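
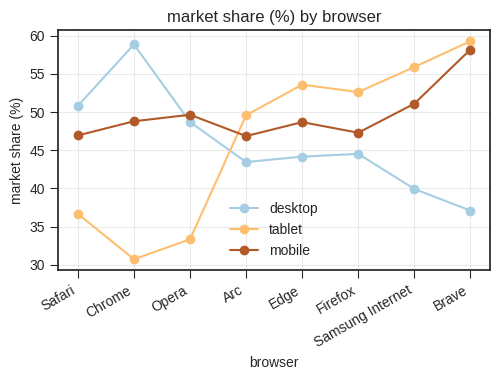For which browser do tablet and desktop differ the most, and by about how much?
Chrome: tablet ≈ 30, desktop ≈ 60 → gap ≈ 30. Next-largest (Brave) is only ≈ 25.

Chrome, ≈ 30 %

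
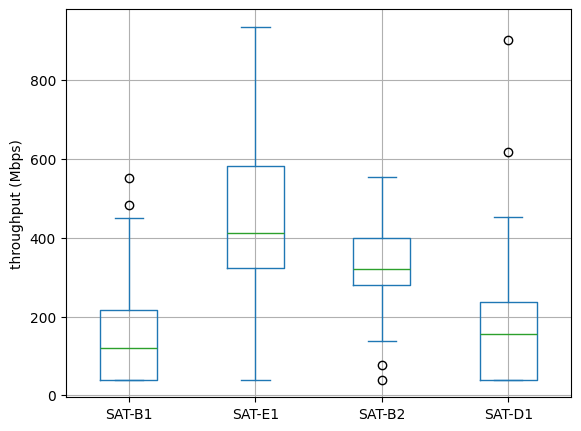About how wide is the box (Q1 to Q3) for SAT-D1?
Q3 ≈ 250, Q1 ≈ 50; IQR ≈ 200.

≈ 200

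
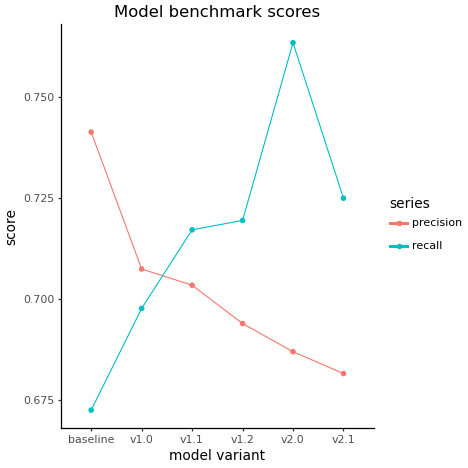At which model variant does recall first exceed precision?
v1.1

v1.0: recall ≈ 0.70 vs precision ≈ 0.71 (not yet); v1.1: recall ≈ 0.72 vs precision ≈ 0.70 (first crossover).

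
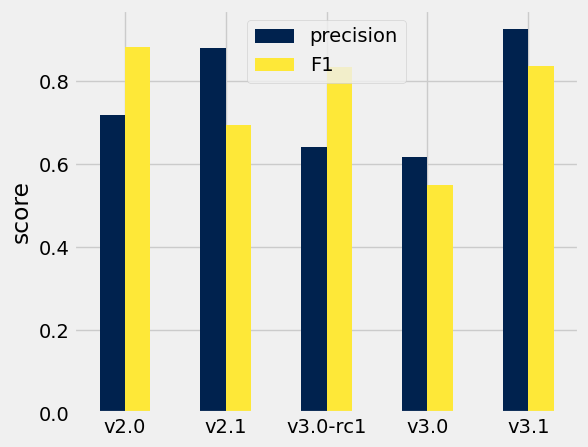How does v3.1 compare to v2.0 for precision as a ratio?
≈ 1.29×

v3.1 ≈ 0.9, v2.0 ≈ 0.7; 0.9/0.7 ≈ 1.29.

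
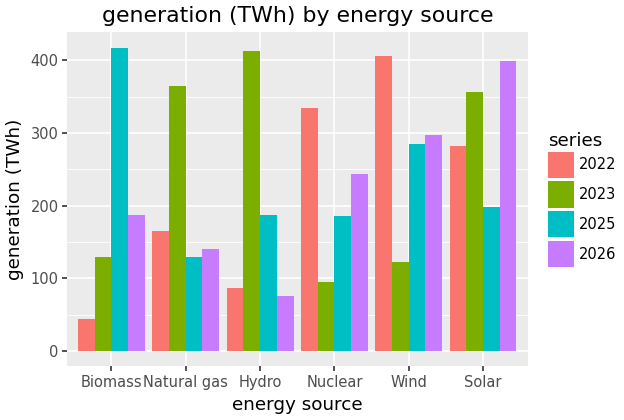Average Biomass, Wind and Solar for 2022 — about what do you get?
(50 + 400 + 300) / 3 ≈ 250.

≈ 250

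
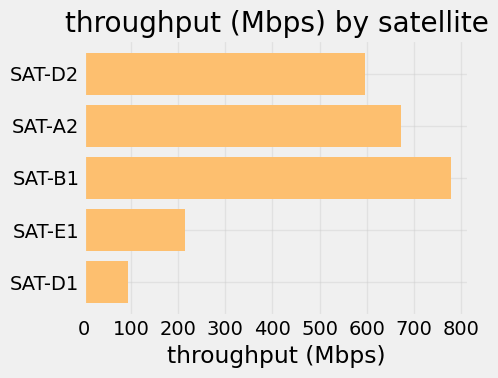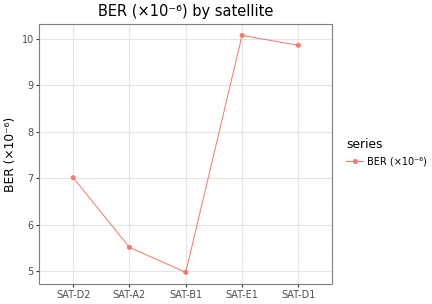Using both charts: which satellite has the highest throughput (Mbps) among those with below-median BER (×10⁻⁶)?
Chart 2 median BER (×10⁻⁶) ≈ 7; below-median satellites: SAT-A2, SAT-B1. Among those, SAT-B1 has the highest throughput (Mbps) (≈ 800).

SAT-B1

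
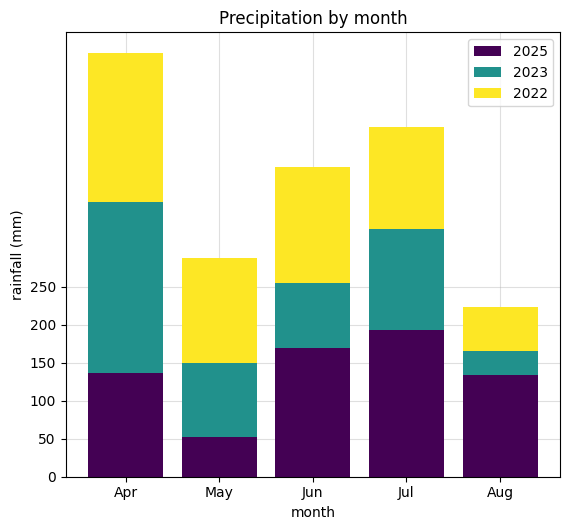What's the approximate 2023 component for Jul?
≈ 150

2023 top ≈ 350, bottom ≈ 200; segment ≈ 150.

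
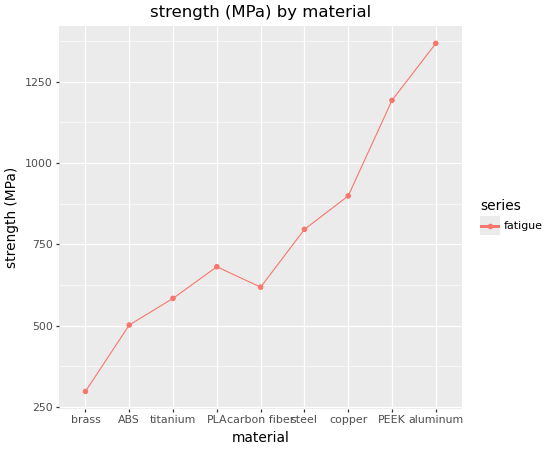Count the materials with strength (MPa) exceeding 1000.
2

Above 1000: PEEK, aluminum.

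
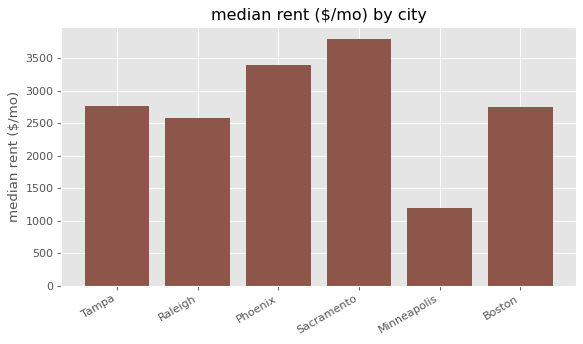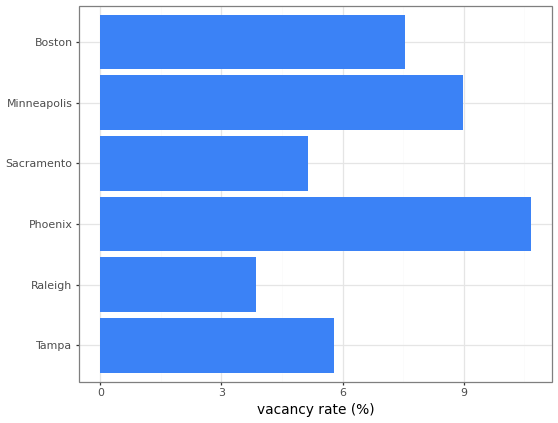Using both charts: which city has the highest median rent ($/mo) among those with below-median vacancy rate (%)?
Chart 2 median vacancy rate (%) ≈ 7; below-median cities: Tampa, Raleigh, Sacramento. Among those, Sacramento has the highest median rent ($/mo) (≈ 4000).

Sacramento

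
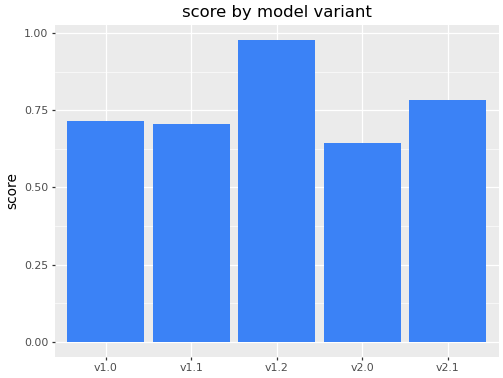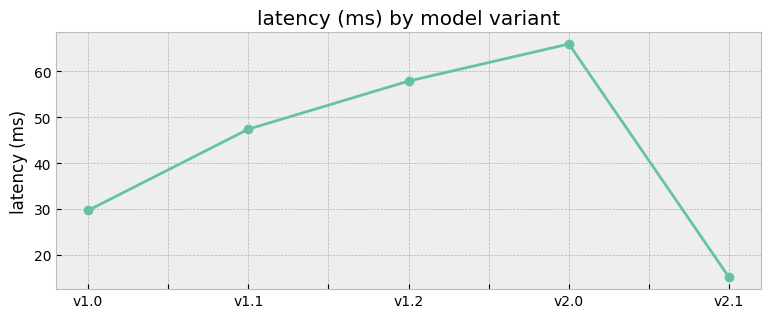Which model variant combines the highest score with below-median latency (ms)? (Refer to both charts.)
v2.1

Chart 2 median latency (ms) ≈ 50; below-median model variants: v1.0, v2.1. Among those, v2.1 has the highest score (≈ 0.8).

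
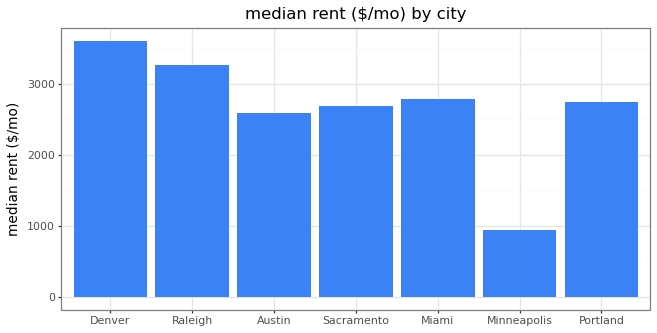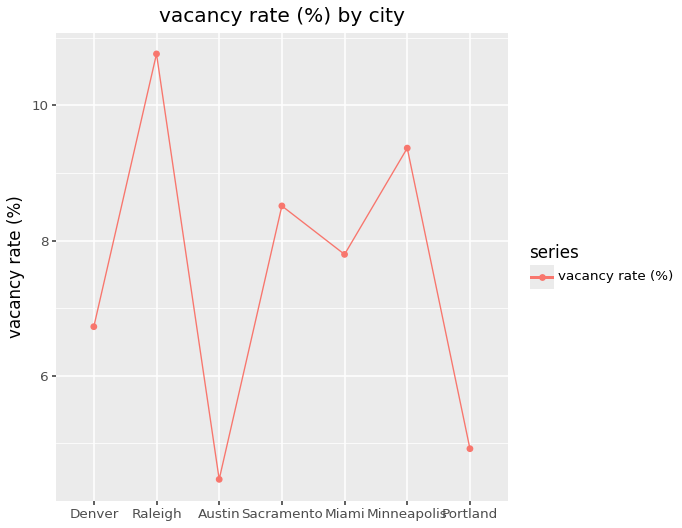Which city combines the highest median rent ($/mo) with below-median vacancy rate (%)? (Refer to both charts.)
Chart 2 median vacancy rate (%) ≈ 8; below-median cities: Denver, Austin, Portland. Among those, Denver has the highest median rent ($/mo) (≈ 3500).

Denver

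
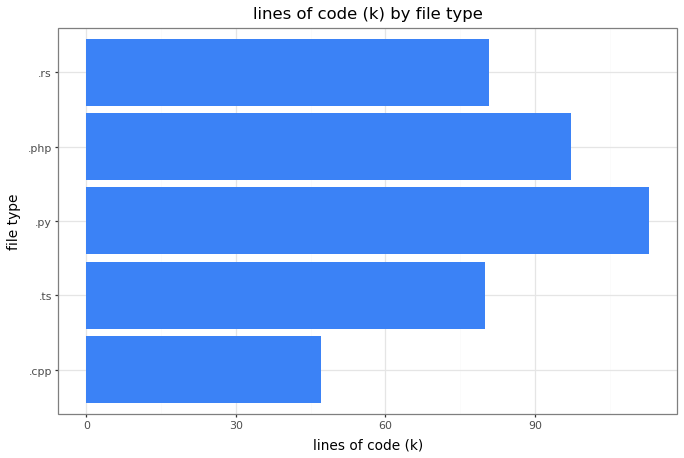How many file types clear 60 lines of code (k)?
Above 60: .ts, .py, .php, .rs.

4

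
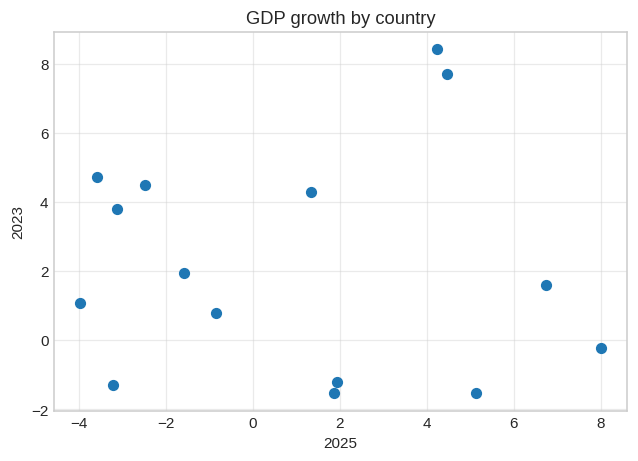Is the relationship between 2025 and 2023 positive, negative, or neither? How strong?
no clear correlation

Points are roughly uncorrelated; weak (|r| ≈ 0.0).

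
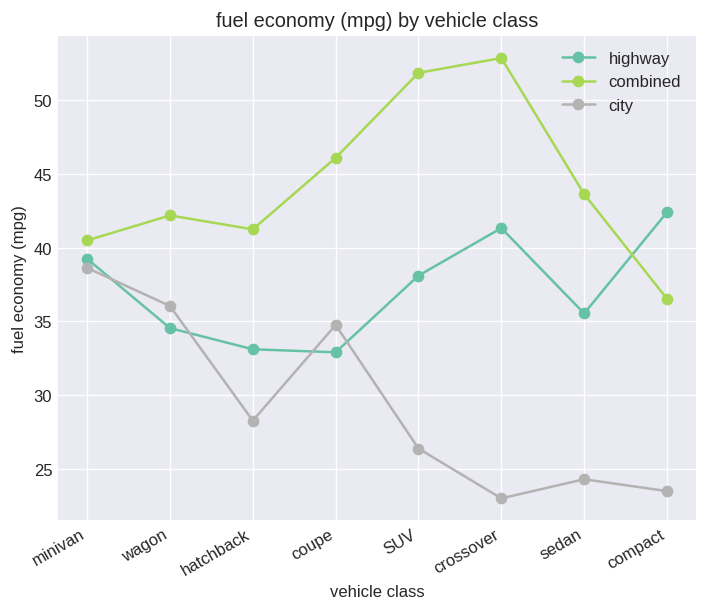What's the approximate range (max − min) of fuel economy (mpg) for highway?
≈ 5

Max compact ≈ 40, min coupe ≈ 35; range ≈ 5.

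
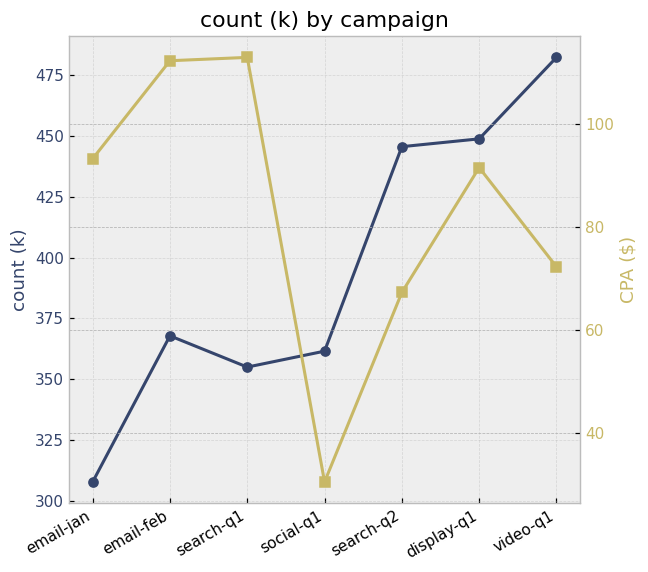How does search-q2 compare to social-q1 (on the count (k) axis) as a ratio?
search-q2 ≈ 440, social-q1 ≈ 360; 440/360 ≈ 1.22.

≈ 1.22×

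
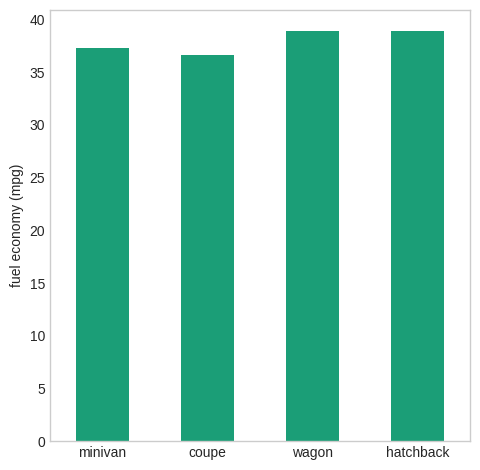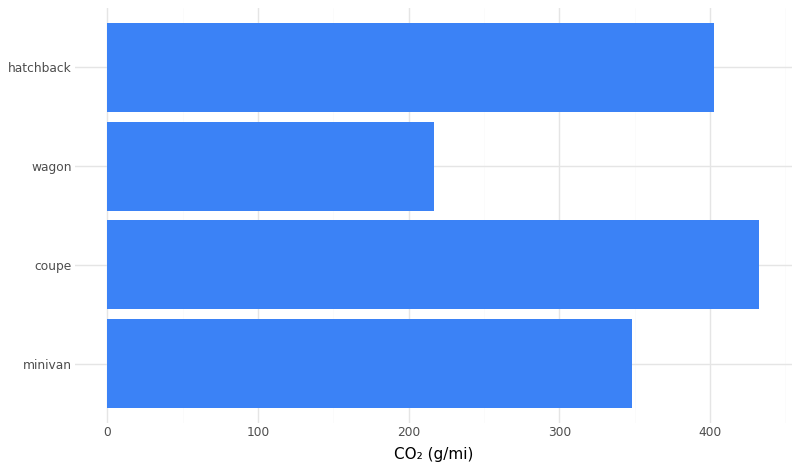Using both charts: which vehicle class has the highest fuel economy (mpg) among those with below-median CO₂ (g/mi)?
Chart 2 median CO₂ (g/mi) ≈ 400; below-median vehicle classes: minivan, wagon. Among those, wagon has the highest fuel economy (mpg) (≈ 40).

wagon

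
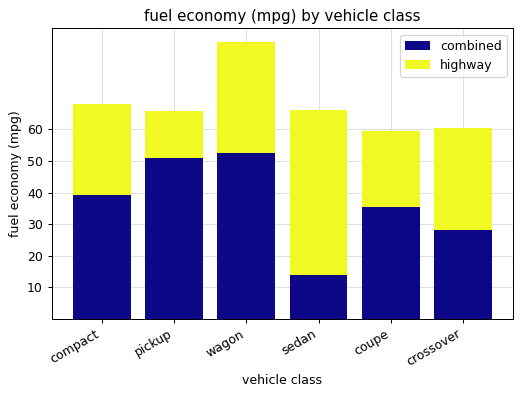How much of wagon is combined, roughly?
combined top ≈ 50, bottom ≈ 0; segment ≈ 50.

≈ 50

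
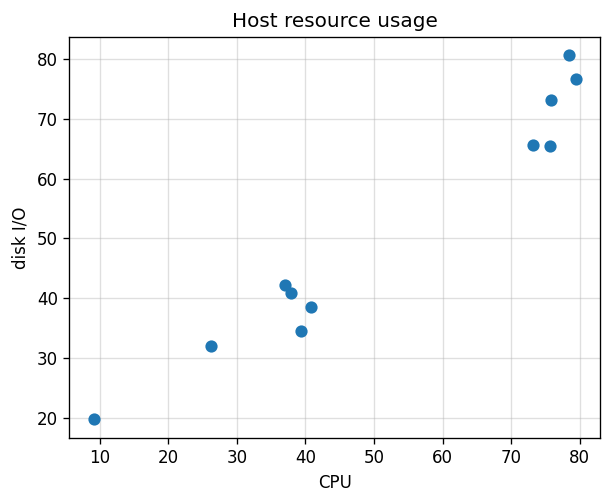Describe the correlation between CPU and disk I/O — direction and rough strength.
positive, strong

Points are positively correlated; strong (|r| ≈ 1.0).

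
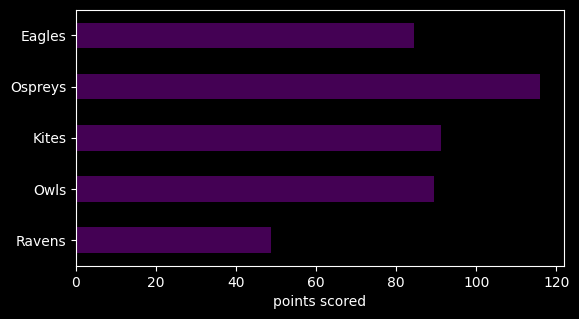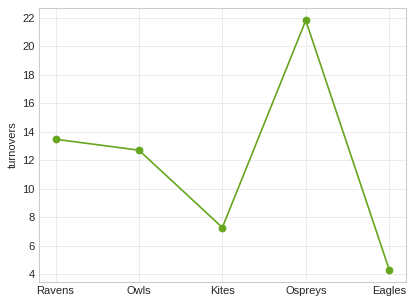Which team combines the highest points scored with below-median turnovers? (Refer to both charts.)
Kites

Chart 2 median turnovers ≈ 12; below-median teams: Kites, Eagles. Among those, Kites has the highest points scored (≈ 100).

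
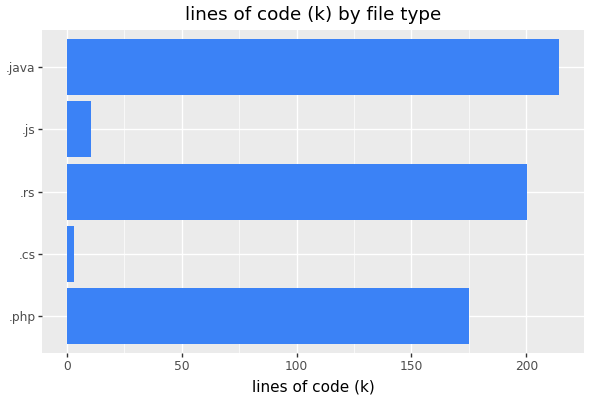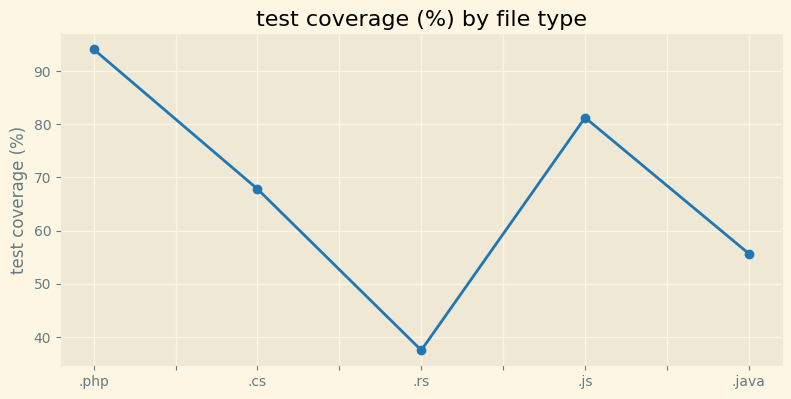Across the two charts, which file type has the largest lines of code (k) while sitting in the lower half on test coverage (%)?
.java

Chart 2 median test coverage (%) ≈ 70; below-median file types: .rs, .java. Among those, .java has the highest lines of code (k) (≈ 220).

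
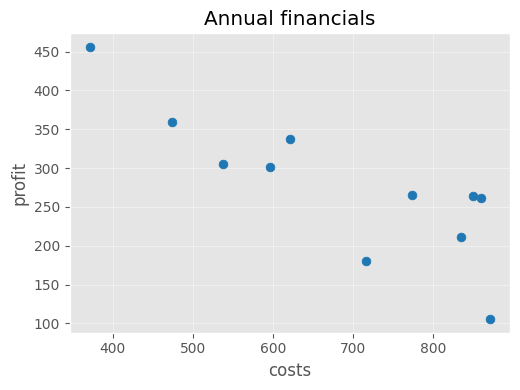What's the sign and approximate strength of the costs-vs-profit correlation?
Points are negatively correlated; strong (|r| ≈ 0.8).

negative, strong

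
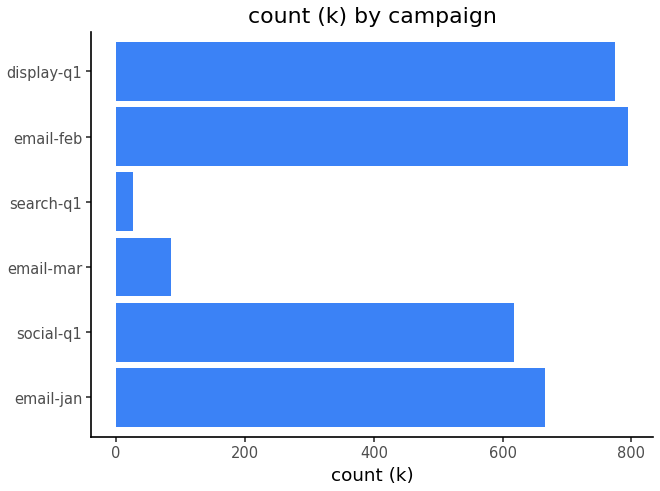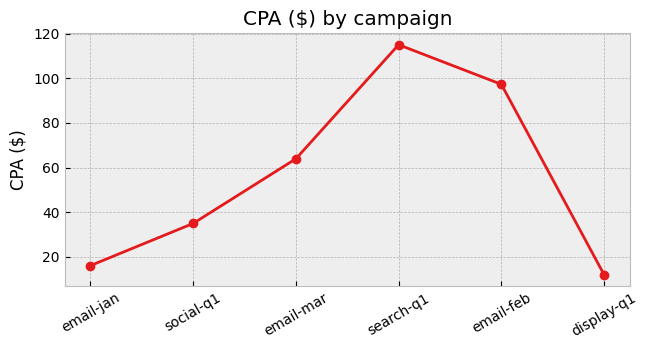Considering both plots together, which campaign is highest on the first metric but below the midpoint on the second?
display-q1

Chart 2 median CPA ($) ≈ 40; below-median campaigns: email-jan, social-q1, display-q1. Among those, display-q1 has the highest count (k) (≈ 800).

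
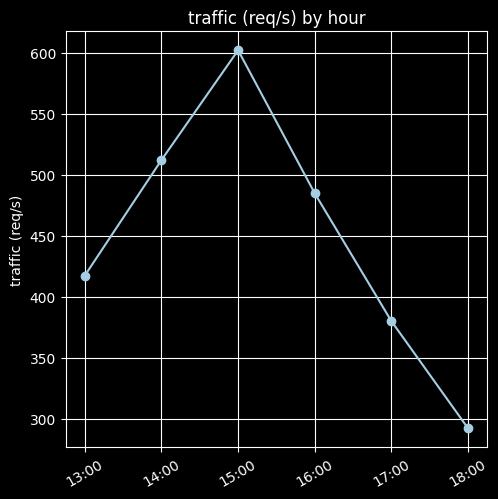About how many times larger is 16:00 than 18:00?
≈ 1.67×

16:00 ≈ 500, 18:00 ≈ 300; 500/300 ≈ 1.67.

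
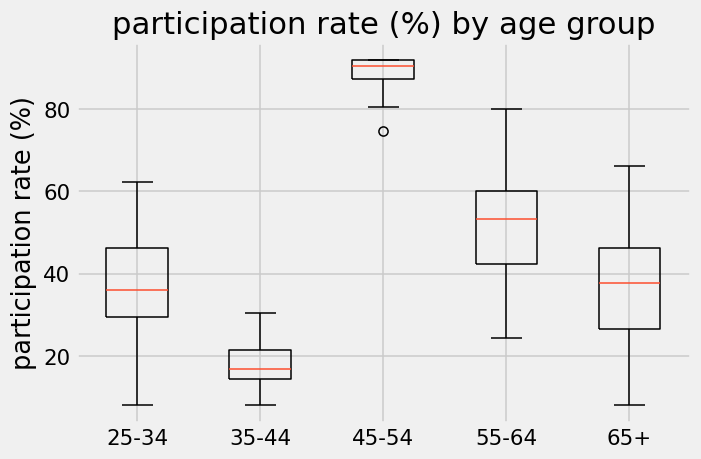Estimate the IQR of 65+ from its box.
≈ 20

Q3 ≈ 50, Q1 ≈ 30; IQR ≈ 20.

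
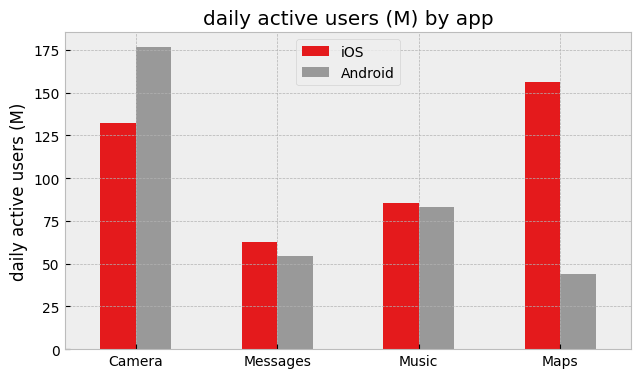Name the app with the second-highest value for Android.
Top 3 for Android: Camera ≈ 180, Music ≈ 80, Messages ≈ 60.

Music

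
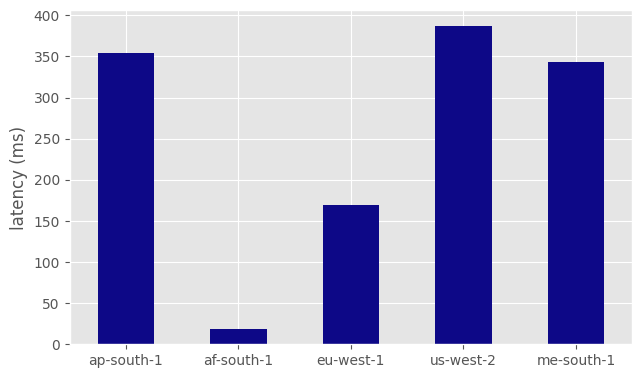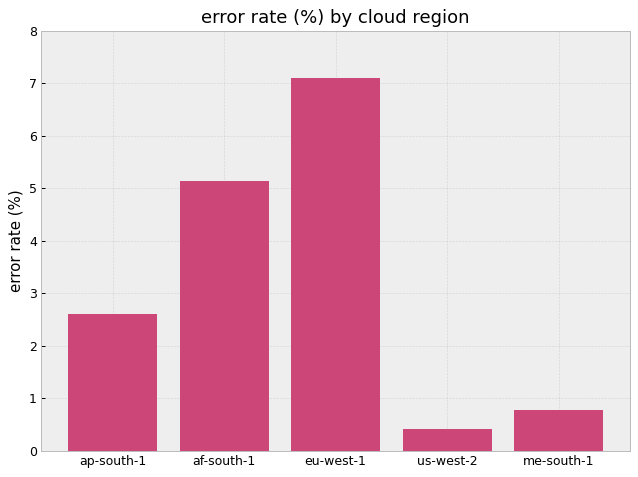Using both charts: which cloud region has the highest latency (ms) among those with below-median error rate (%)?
us-west-2

Chart 2 median error rate (%) ≈ 3; below-median cloud regions: us-west-2, me-south-1. Among those, us-west-2 has the highest latency (ms) (≈ 400).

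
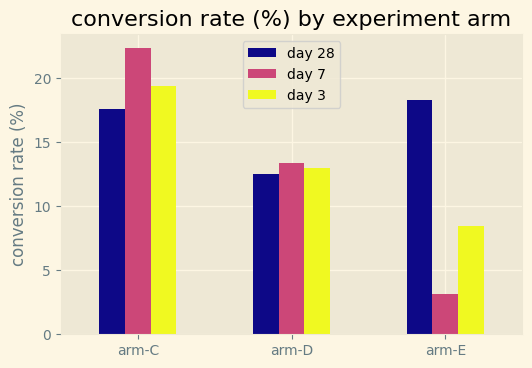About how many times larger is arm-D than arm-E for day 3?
arm-D ≈ 12, arm-E ≈ 8; 12/8 ≈ 1.5.

≈ 1.5×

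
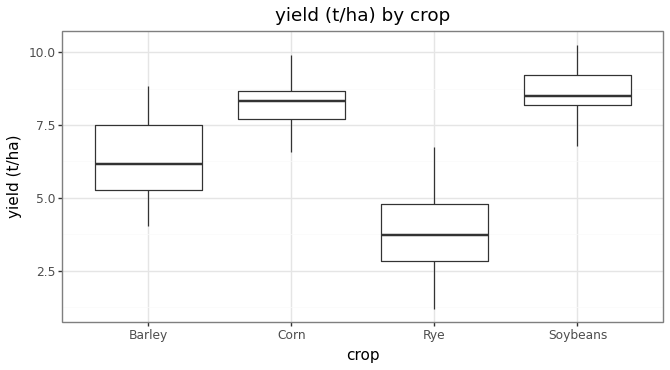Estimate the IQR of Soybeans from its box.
≈ 1.0

Q3 ≈ 9.0, Q1 ≈ 8.0; IQR ≈ 1.0.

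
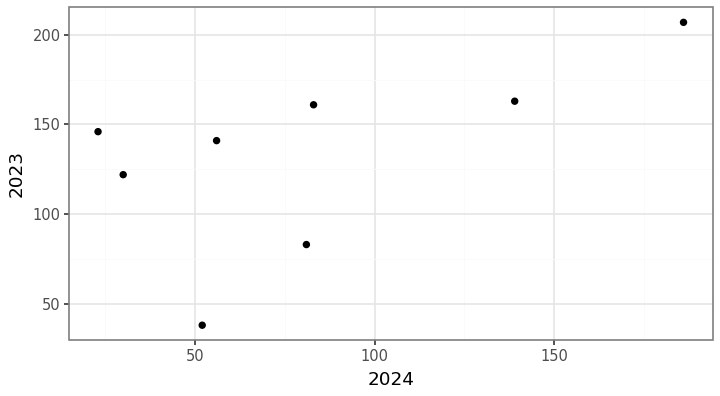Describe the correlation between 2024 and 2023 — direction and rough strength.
positive, moderate

Points are positively correlated; moderate (|r| ≈ 0.6).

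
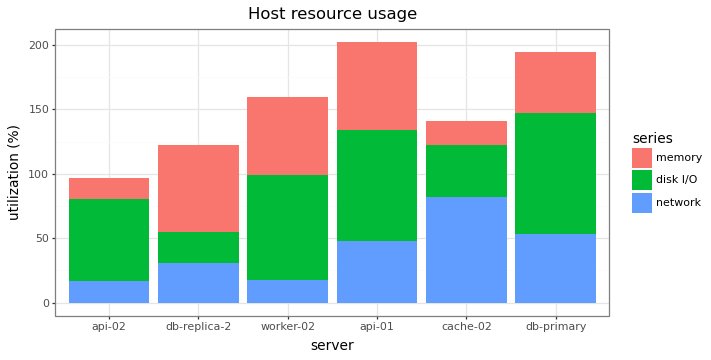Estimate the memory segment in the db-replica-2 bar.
≈ 60

memory top ≈ 120, bottom ≈ 60; segment ≈ 60.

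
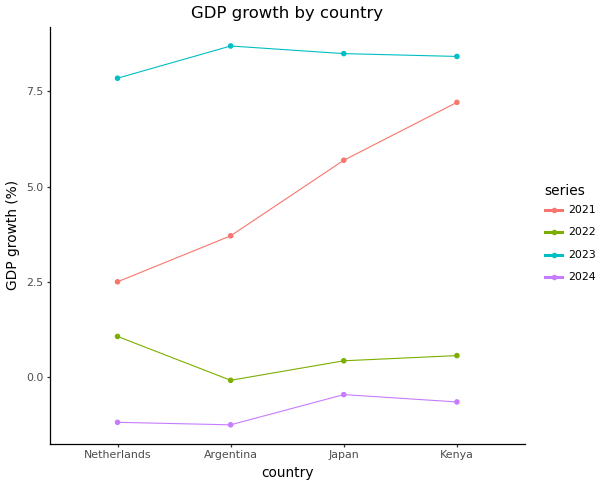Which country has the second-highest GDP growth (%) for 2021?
Top 3 for 2021: Kenya ≈ 7, Japan ≈ 6, Argentina ≈ 4.

Japan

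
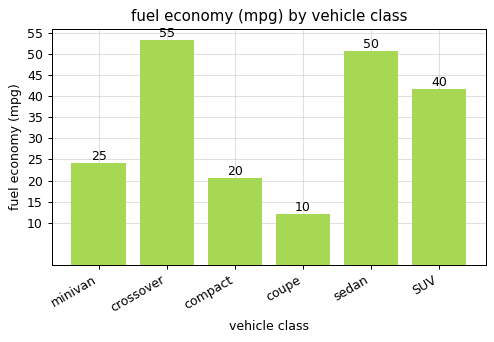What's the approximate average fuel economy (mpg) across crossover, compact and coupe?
≈ 28

(55 + 20 + 10) / 3 ≈ 28.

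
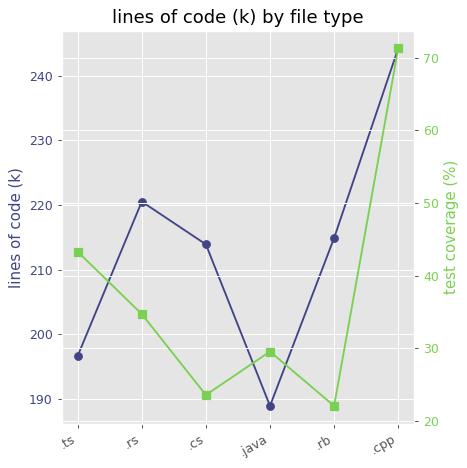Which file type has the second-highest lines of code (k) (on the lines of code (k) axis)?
Top 3 (on the lines of code (k) axis): .cpp ≈ 245, .rs ≈ 220, .rb ≈ 215.

.rs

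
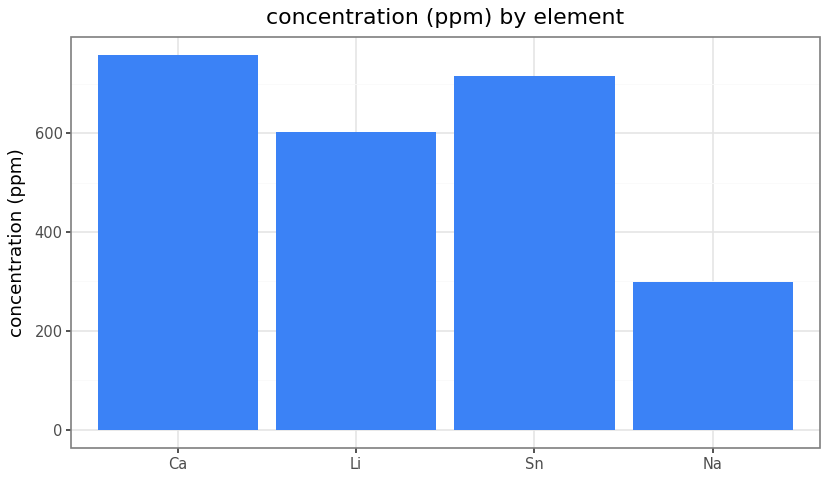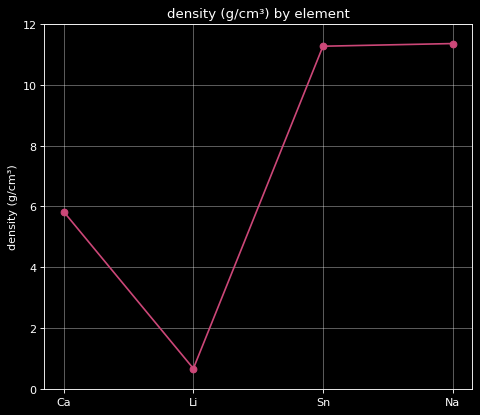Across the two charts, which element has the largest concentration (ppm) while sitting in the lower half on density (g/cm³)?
Ca

Chart 2 median density (g/cm³) ≈ 8; below-median elements: Ca, Li. Among those, Ca has the highest concentration (ppm) (≈ 800).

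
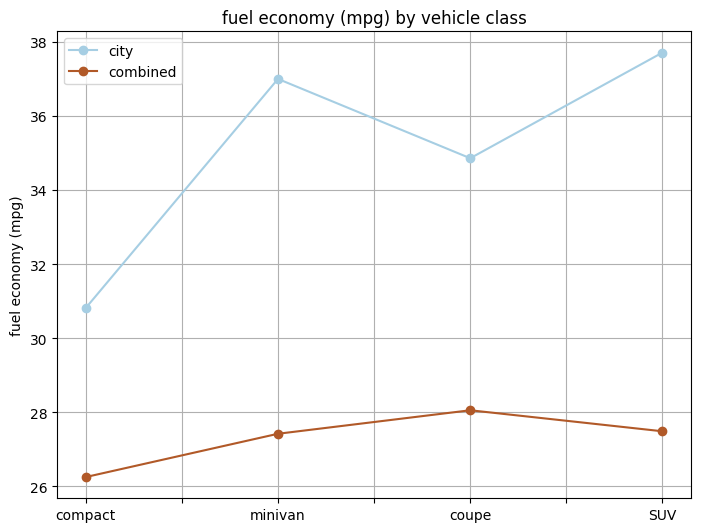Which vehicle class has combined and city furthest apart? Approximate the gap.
SUV: combined ≈ 27, city ≈ 38 → gap ≈ 11. Next-largest (minivan) is only ≈ 10.

SUV, ≈ 11 mpg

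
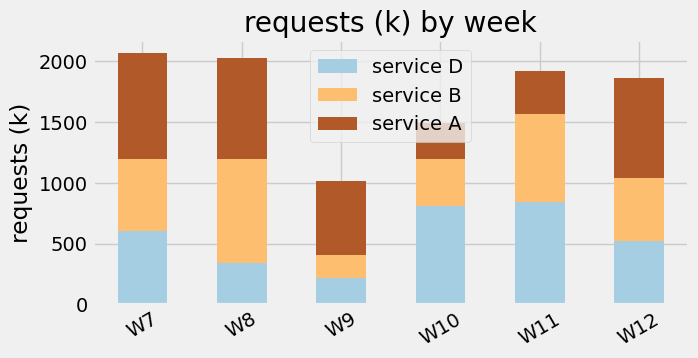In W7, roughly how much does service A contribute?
service A top ≈ 2000, bottom ≈ 1200; segment ≈ 800.

≈ 800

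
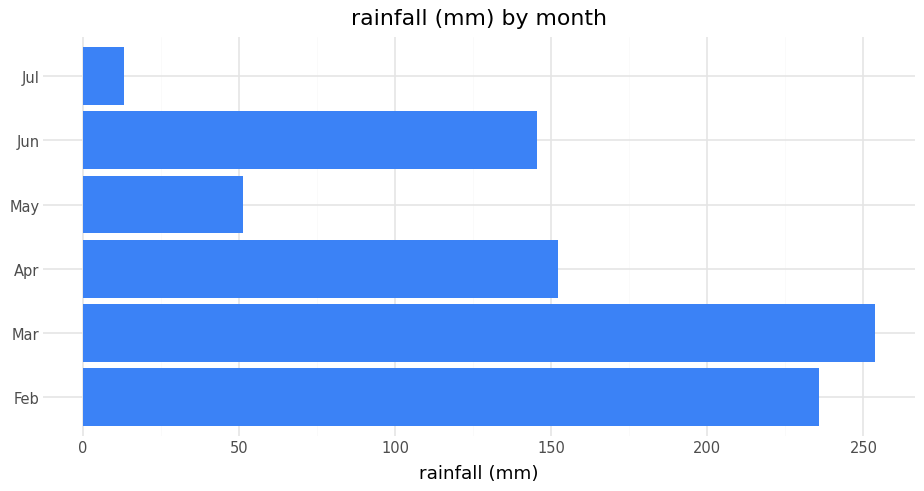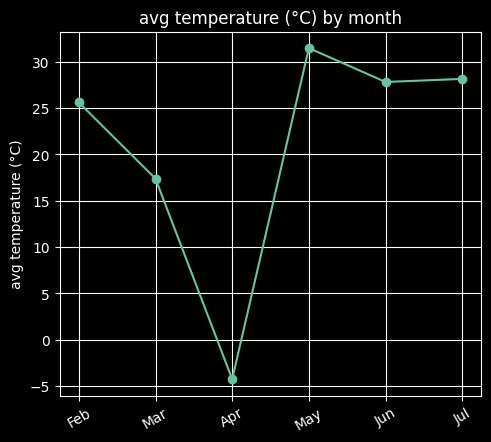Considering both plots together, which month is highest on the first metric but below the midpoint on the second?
Mar

Chart 2 median avg temperature (°C) ≈ 25; below-median months: Feb, Mar, Apr. Among those, Mar has the highest rainfall (mm) (≈ 250).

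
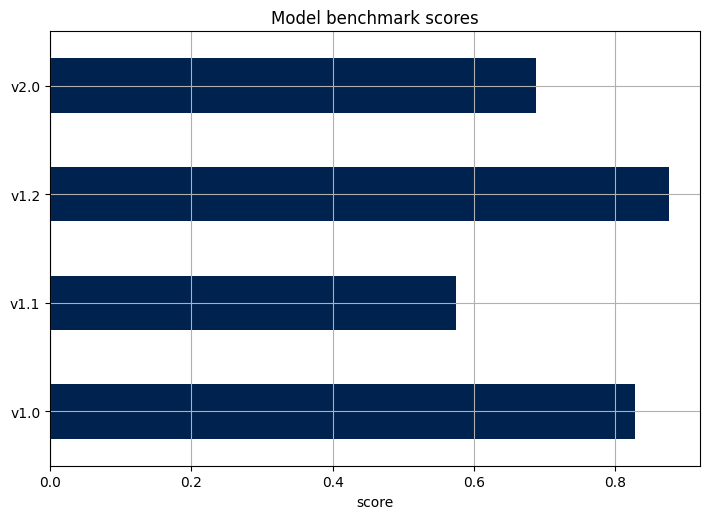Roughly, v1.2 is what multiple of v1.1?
v1.2 ≈ 0.9, v1.1 ≈ 0.6; 0.9/0.6 ≈ 1.5.

≈ 1.5×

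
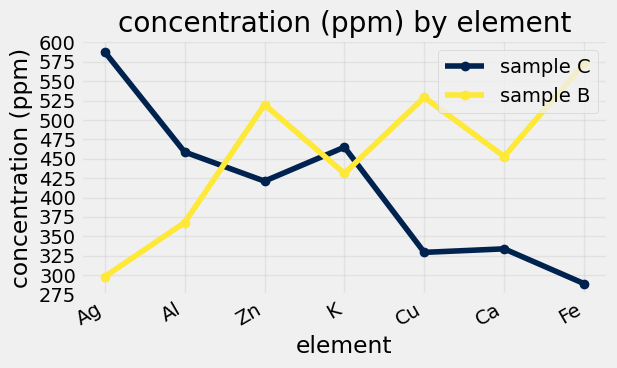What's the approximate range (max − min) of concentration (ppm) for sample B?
Max Fe ≈ 575, min Ag ≈ 300; range ≈ 275.

≈ 275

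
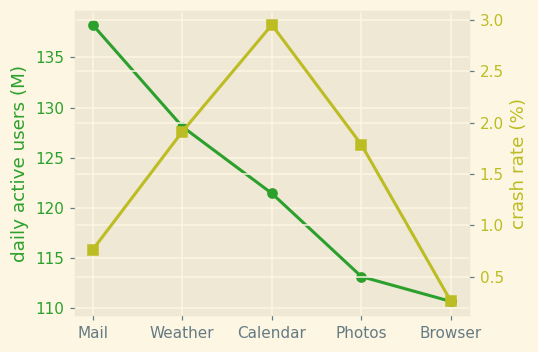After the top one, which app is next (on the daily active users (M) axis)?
Top 3 (on the daily active users (M) axis): Mail ≈ 140, Weather ≈ 130, Calendar ≈ 120.

Weather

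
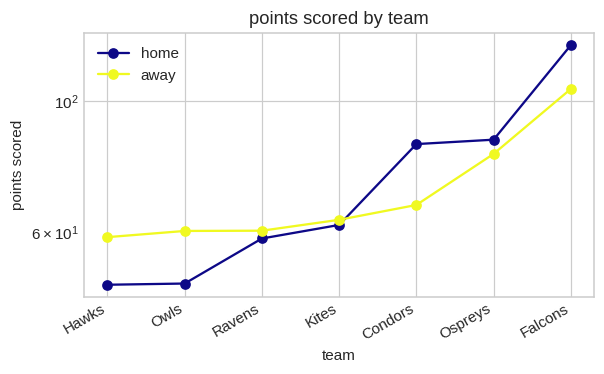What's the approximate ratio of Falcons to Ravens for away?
Falcons ≈ 100, Ravens ≈ 60; 100/60 ≈ 1.67.

≈ 1.67×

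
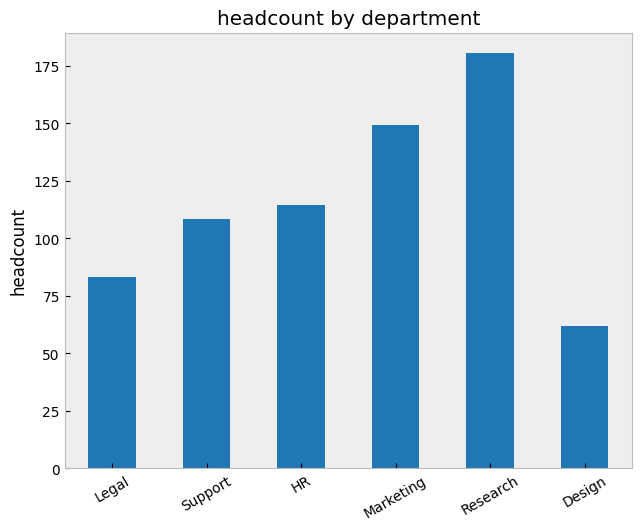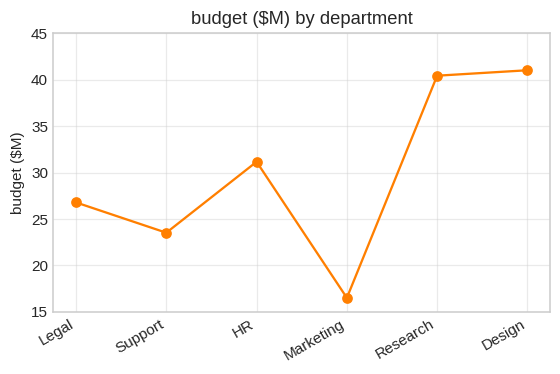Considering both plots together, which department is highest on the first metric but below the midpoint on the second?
Marketing

Chart 2 median budget ($M) ≈ 30; below-median departments: Legal, Support, Marketing. Among those, Marketing has the highest headcount (≈ 140).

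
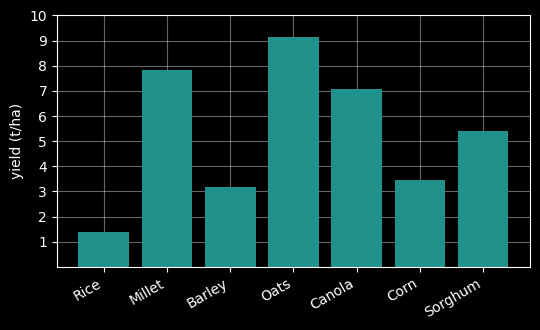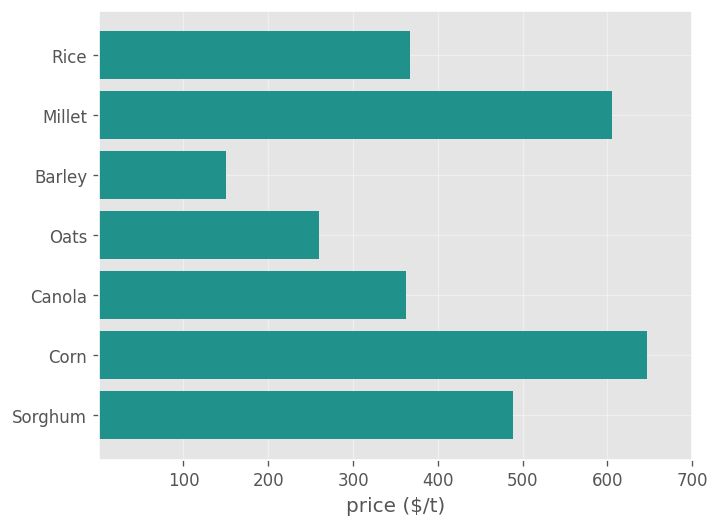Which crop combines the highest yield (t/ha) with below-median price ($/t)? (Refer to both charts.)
Oats

Chart 2 median price ($/t) ≈ 400; below-median crops: Barley, Oats, Canola. Among those, Oats has the highest yield (t/ha) (≈ 9).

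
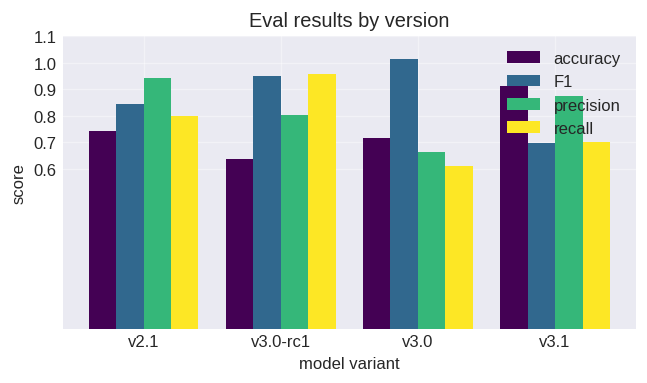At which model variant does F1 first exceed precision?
v3.0-rc1

v2.1: F1 ≈ 0.8 vs precision ≈ 0.9 (not yet); v3.0-rc1: F1 ≈ 1.0 vs precision ≈ 0.8 (first crossover).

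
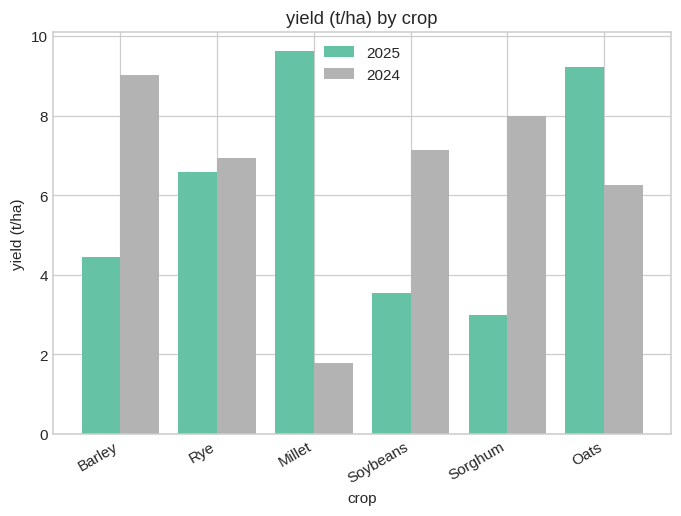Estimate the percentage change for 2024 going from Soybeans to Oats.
Soybeans ≈ 7, Oats ≈ 6; (6 − 7) / 7 ≈ -14.3%.

≈ -14.3%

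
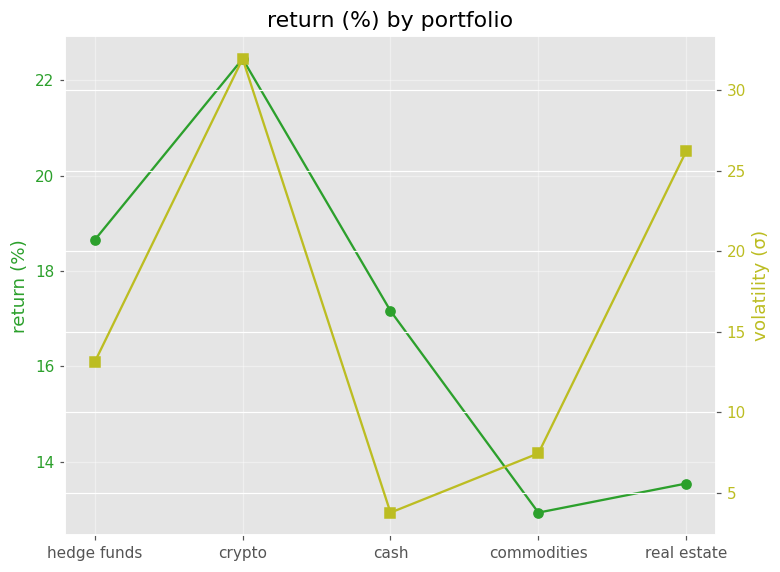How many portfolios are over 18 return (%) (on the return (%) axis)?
Above 18: hedge funds, crypto.

2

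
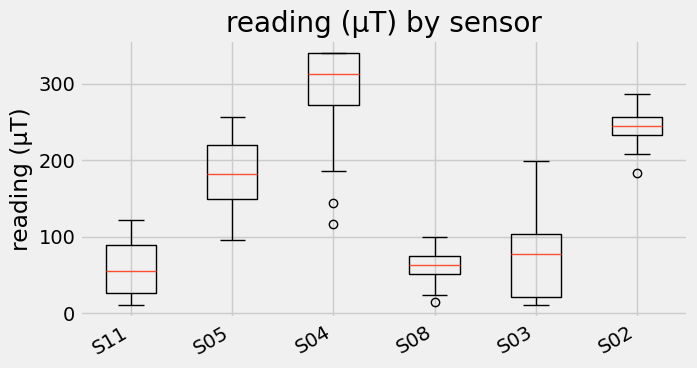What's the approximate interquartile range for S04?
≈ 75

Q3 ≈ 350, Q1 ≈ 275; IQR ≈ 75.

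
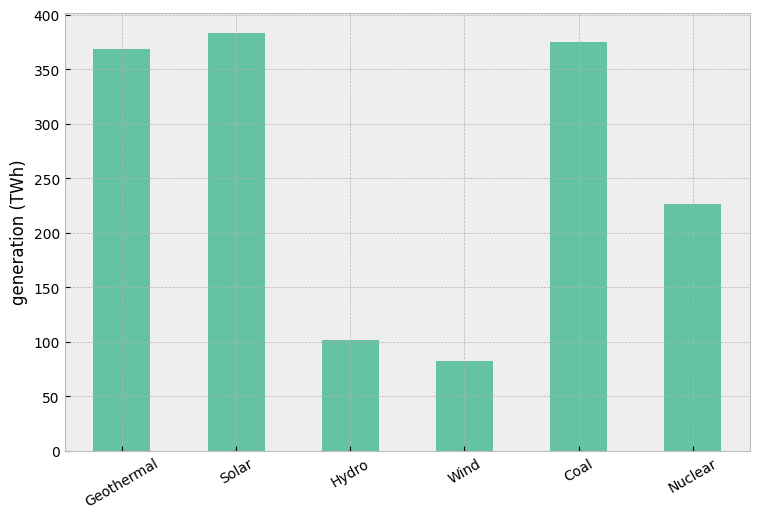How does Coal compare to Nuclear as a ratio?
≈ 1.6×

Coal ≈ 400, Nuclear ≈ 250; 400/250 ≈ 1.6.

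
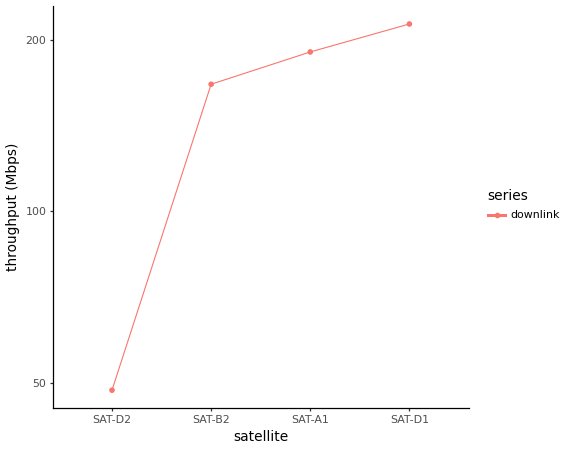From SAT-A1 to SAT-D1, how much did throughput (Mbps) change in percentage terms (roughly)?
≈ +10%

SAT-A1 ≈ 200, SAT-D1 ≈ 220; (220 − 200) / 200 ≈ +10%.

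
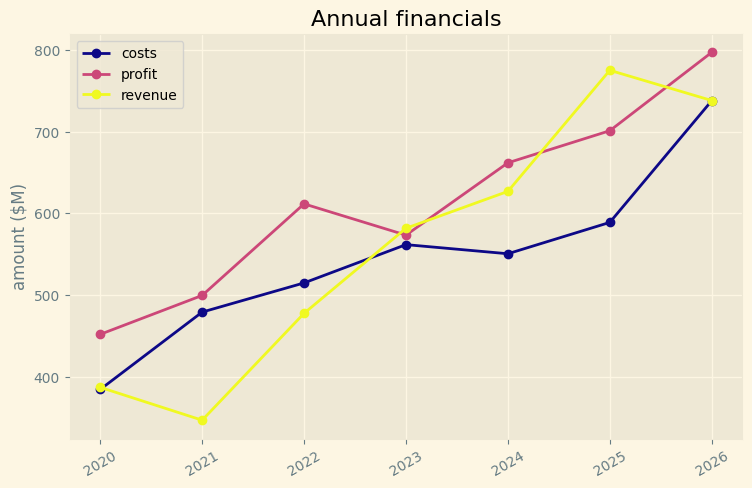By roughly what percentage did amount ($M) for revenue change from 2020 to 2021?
2020 ≈ 400, 2021 ≈ 350; (350 − 400) / 400 ≈ -12.5%.

≈ -12.5%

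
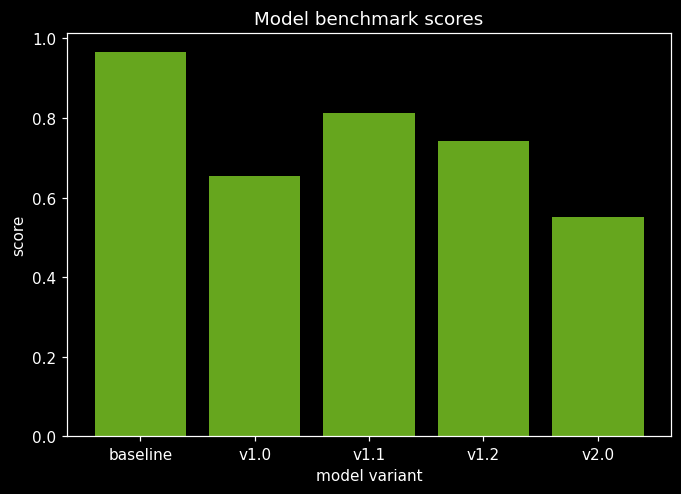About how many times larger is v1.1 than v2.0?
≈ 1.33×

v1.1 ≈ 0.8, v2.0 ≈ 0.6; 0.8/0.6 ≈ 1.33.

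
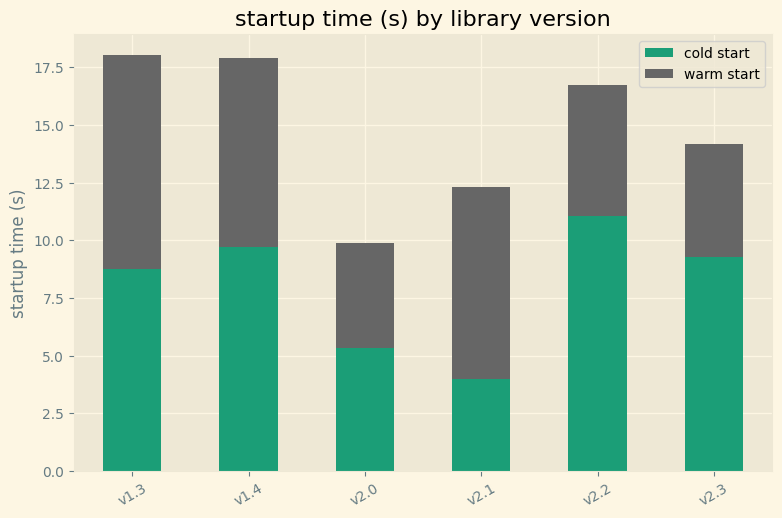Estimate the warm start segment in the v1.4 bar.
warm start top ≈ 18, bottom ≈ 10; segment ≈ 8.

≈ 8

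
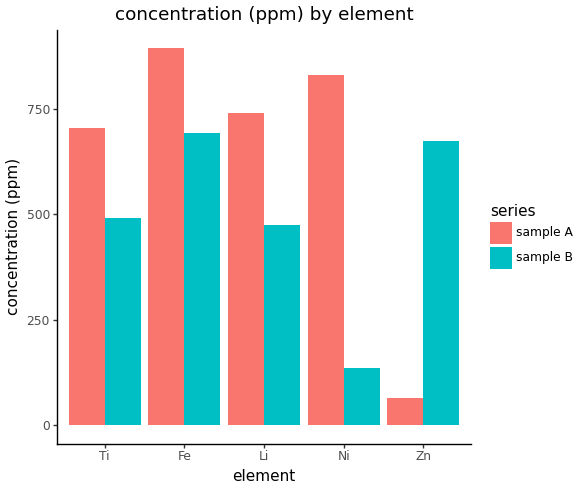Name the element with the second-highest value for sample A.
Top 3 for sample A: Fe ≈ 900, Ni ≈ 800, Li ≈ 700.

Ni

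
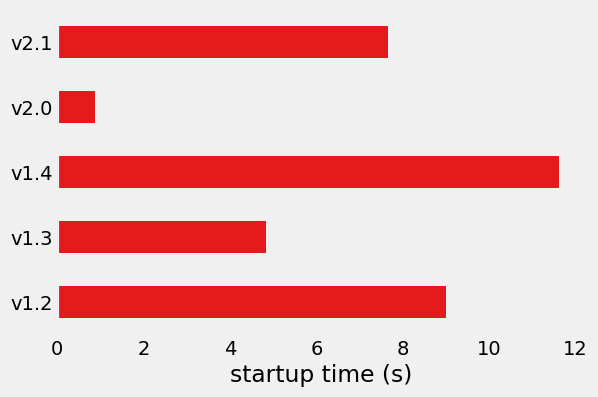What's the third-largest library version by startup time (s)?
Top 4: v1.4 ≈ 12, v1.2 ≈ 9, v2.1 ≈ 8, v1.3 ≈ 5.

v2.1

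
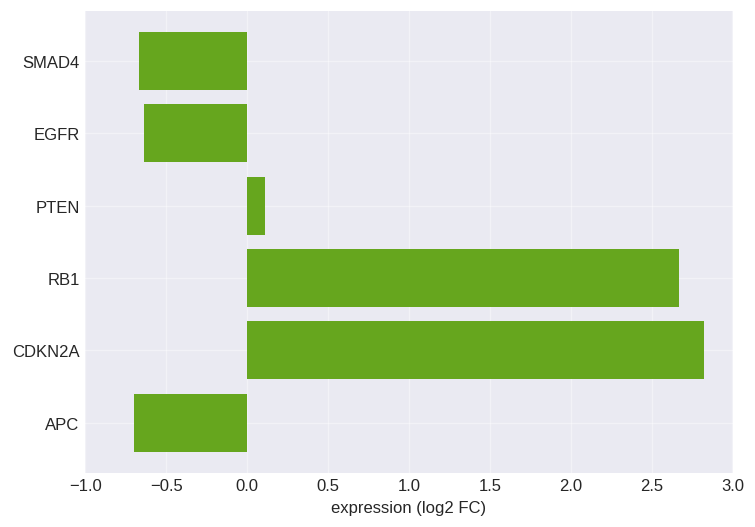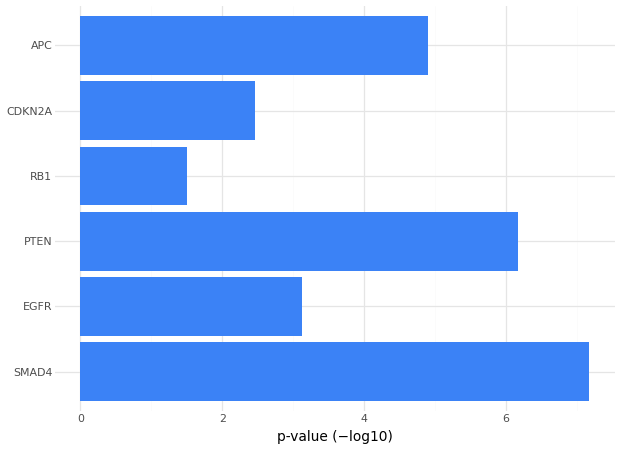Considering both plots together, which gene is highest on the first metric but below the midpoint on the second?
Chart 2 median p-value (−log10) ≈ 4; below-median genes: EGFR, RB1, CDKN2A. Among those, CDKN2A has the highest expression (log2 FC) (≈ 3).

CDKN2A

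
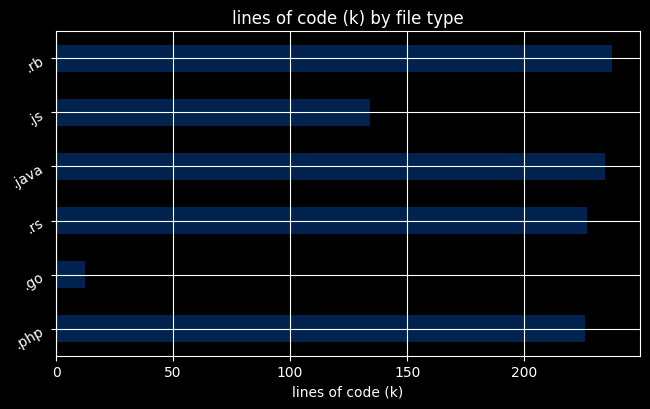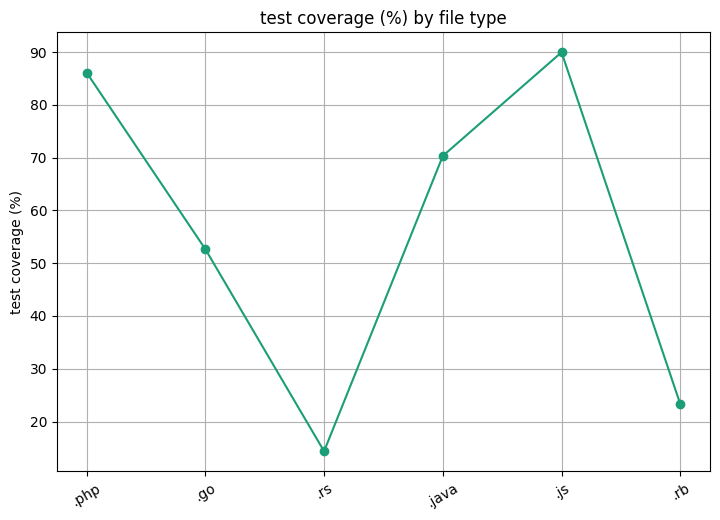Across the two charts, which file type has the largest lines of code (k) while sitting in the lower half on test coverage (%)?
.rb

Chart 2 median test coverage (%) ≈ 60; below-median file types: .go, .rs, .rb. Among those, .rb has the highest lines of code (k) (≈ 250).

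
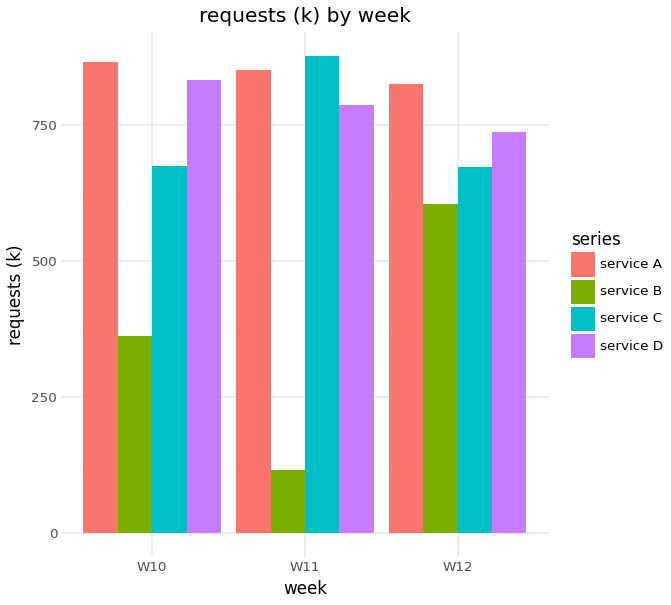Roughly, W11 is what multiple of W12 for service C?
≈ 1.29×

W11 ≈ 900, W12 ≈ 700; 900/700 ≈ 1.29.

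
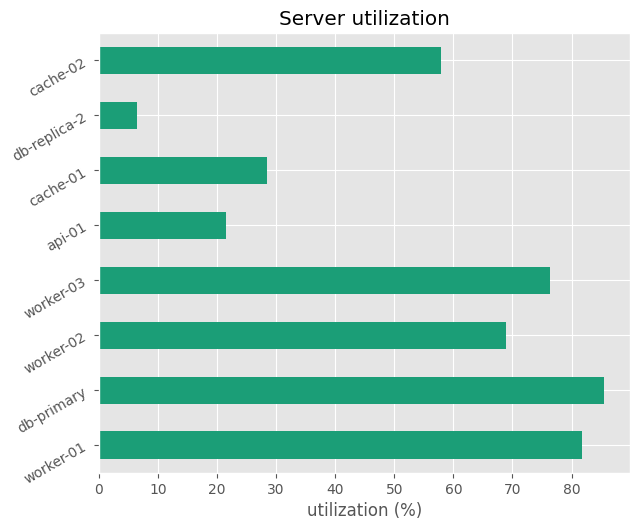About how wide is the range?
Max db-primary ≈ 90, min db-replica-2 ≈ 10; range ≈ 80.

≈ 80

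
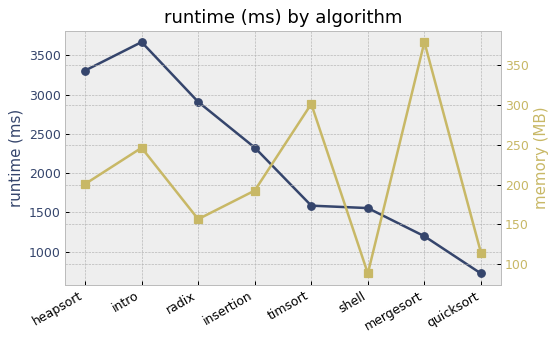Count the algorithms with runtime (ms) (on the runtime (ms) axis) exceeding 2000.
4

Above 2000: heapsort, intro, radix, insertion.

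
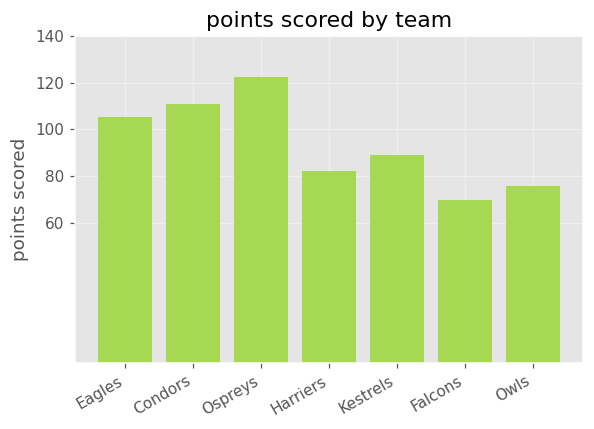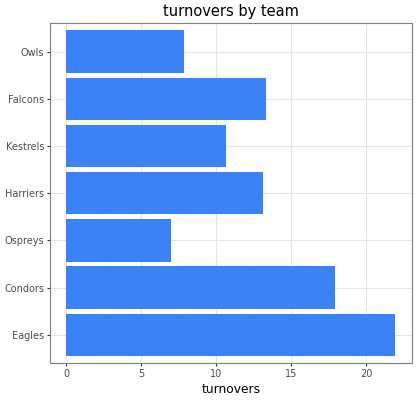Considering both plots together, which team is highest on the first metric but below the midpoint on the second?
Ospreys

Chart 2 median turnovers ≈ 15; below-median teams: Ospreys, Kestrels, Owls. Among those, Ospreys has the highest points scored (≈ 120).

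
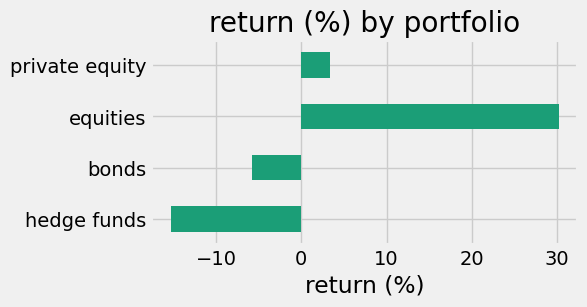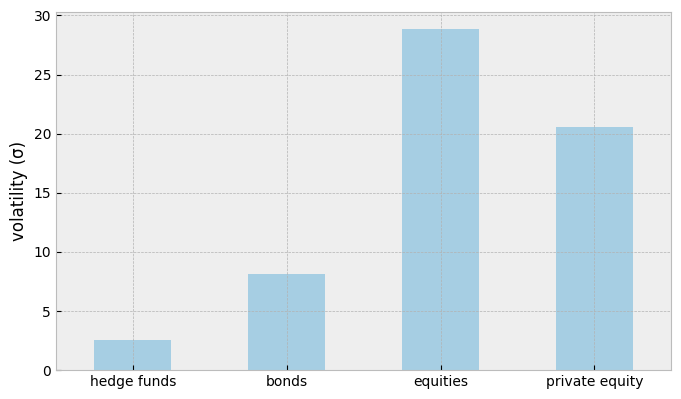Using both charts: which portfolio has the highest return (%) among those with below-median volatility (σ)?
Chart 2 median volatility (σ) ≈ 15; below-median portfolios: hedge funds, bonds. Among those, bonds has the highest return (%) (≈ -5).

bonds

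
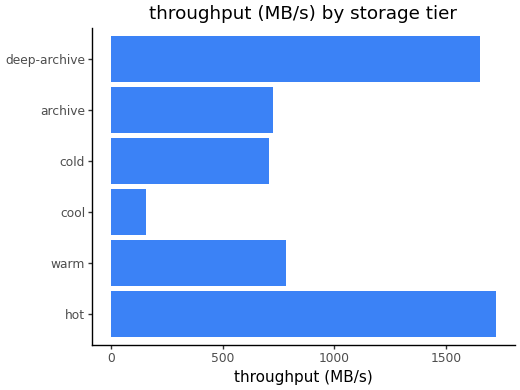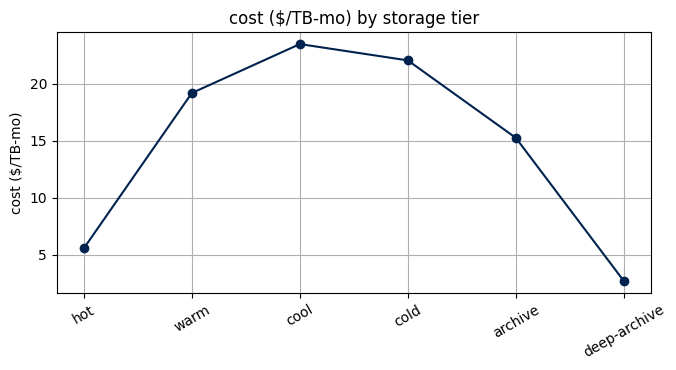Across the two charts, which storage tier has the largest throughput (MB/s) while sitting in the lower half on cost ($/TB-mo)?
Chart 2 median cost ($/TB-mo) ≈ 15; below-median storage tiers: hot, archive, deep-archive. Among those, hot has the highest throughput (MB/s) (≈ 1800).

hot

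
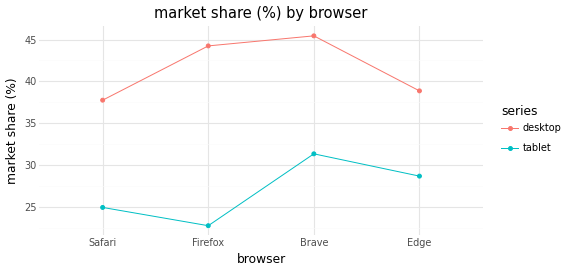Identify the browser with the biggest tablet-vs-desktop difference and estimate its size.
Firefox, ≈ 22 %

Firefox: tablet ≈ 22, desktop ≈ 44 → gap ≈ 22. Next-largest (Brave) is only ≈ 14.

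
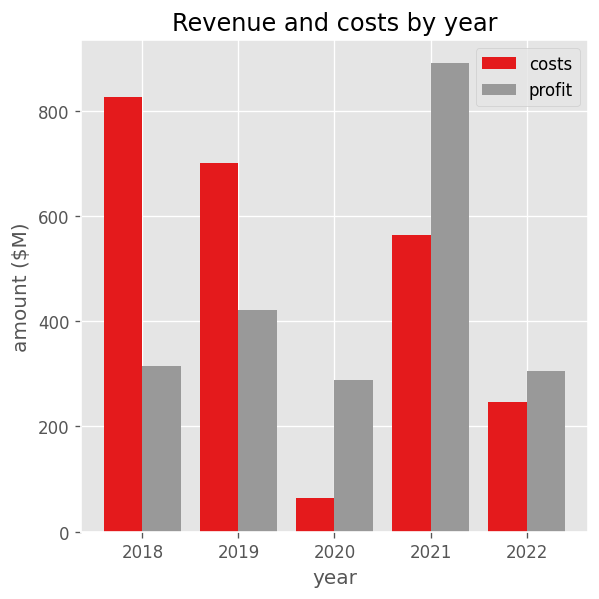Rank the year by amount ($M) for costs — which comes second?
Top 3 for costs: 2018 ≈ 800, 2019 ≈ 700, 2021 ≈ 600.

2019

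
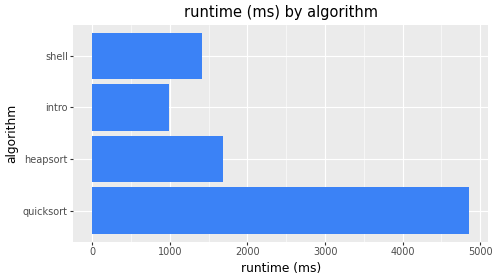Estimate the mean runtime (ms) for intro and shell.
(1000 + 1500) / 2 ≈ 1250.

≈ 1250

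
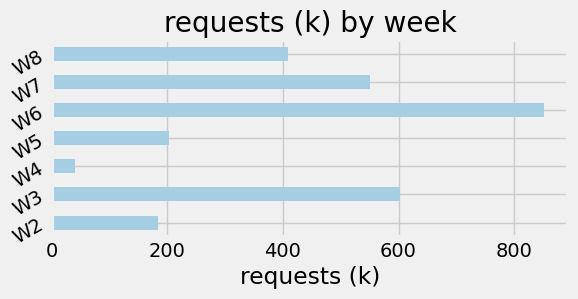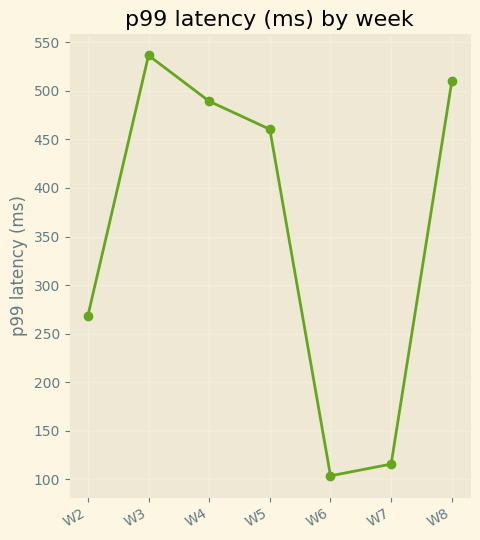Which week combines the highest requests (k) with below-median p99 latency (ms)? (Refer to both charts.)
W6

Chart 2 median p99 latency (ms) ≈ 450; below-median weeks: W2, W6, W7. Among those, W6 has the highest requests (k) (≈ 900).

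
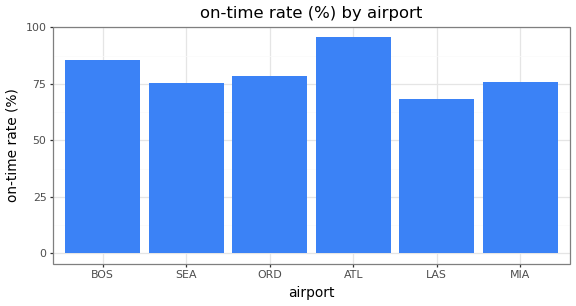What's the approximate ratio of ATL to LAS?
≈ 1.43×

ATL ≈ 100, LAS ≈ 70; 100/70 ≈ 1.43.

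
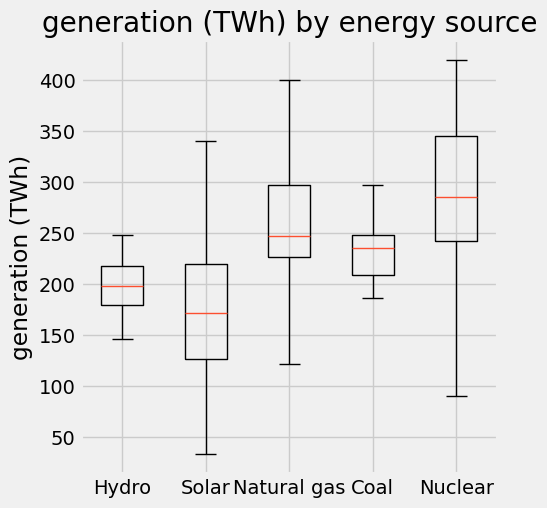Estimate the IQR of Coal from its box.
Q3 ≈ 250, Q1 ≈ 210; IQR ≈ 40.

≈ 40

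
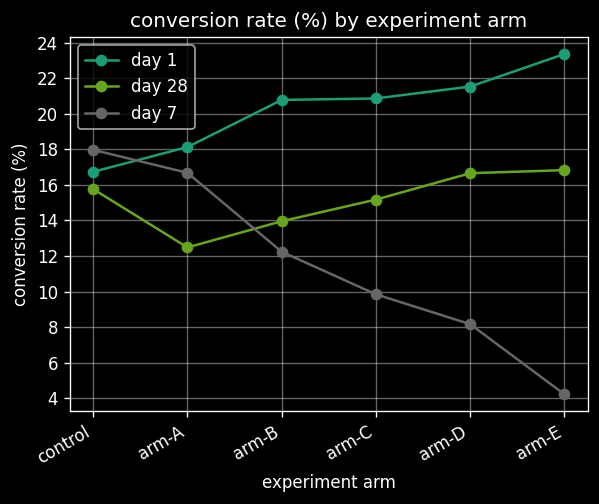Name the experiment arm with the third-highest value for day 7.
arm-B

Top 4 for day 7: control ≈ 18, arm-A ≈ 16, arm-B ≈ 12, arm-C ≈ 10.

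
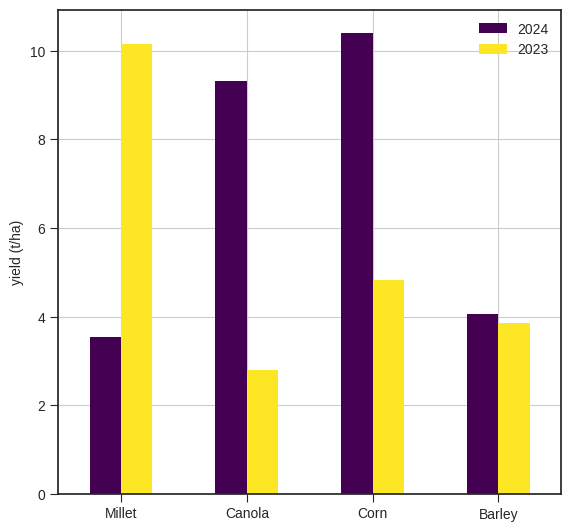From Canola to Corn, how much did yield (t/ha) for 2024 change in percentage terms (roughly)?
≈ +11.1%

Canola ≈ 9, Corn ≈ 10; (10 − 9) / 9 ≈ +11.1%.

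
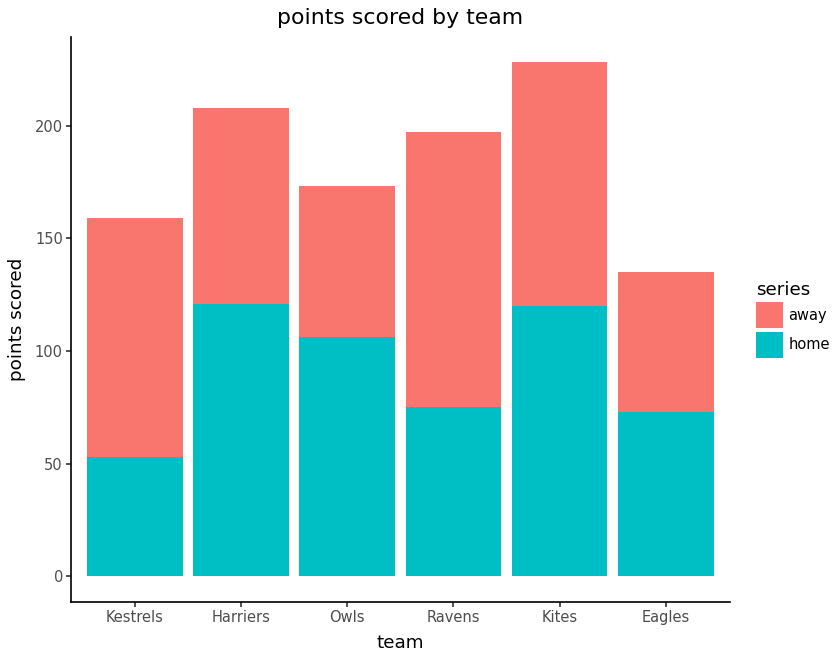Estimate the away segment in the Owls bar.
≈ 80

away top ≈ 180, bottom ≈ 100; segment ≈ 80.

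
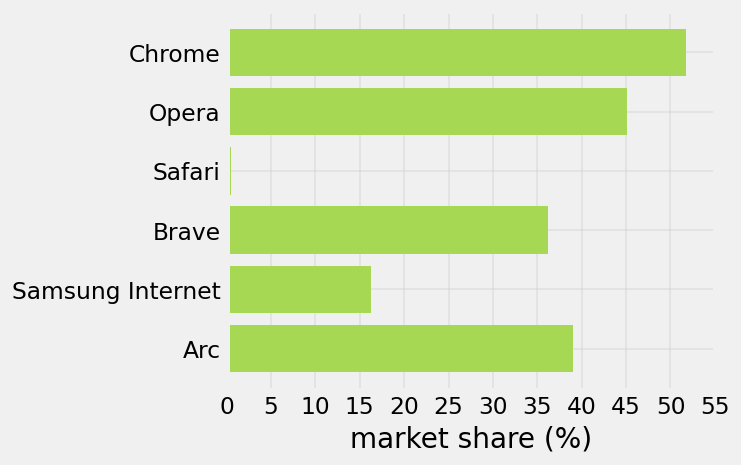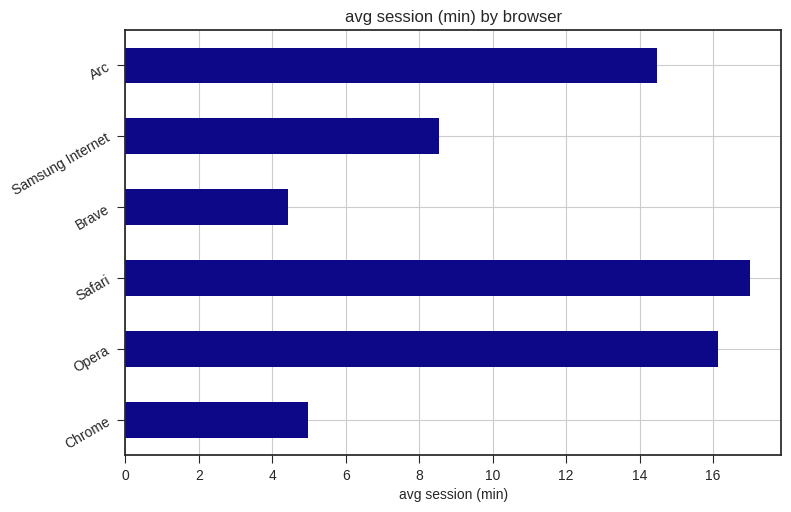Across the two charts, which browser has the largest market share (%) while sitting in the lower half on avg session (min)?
Chrome

Chart 2 median avg session (min) ≈ 12; below-median browsers: Chrome, Brave, Samsung Internet. Among those, Chrome has the highest market share (%) (≈ 50).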